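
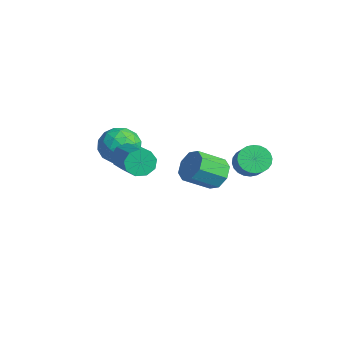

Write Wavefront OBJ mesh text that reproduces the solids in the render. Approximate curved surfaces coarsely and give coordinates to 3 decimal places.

v -2.617 4.088 -1.897
v -1.812 3.793 -2.282
v -1.898 2.396 -1.388
v -2.703 2.692 -1.003
v -1.706 4.171 -1.679
v -1.792 2.775 -0.786
v -2.134 4.502 -1.204
v -2.22 3.105 -0.311
v -2.845 4.59 -1.135
v -2.931 3.193 -0.241
v -3.422 4.384 -1.512
v -3.508 2.987 -0.618
v -3.528 4.005 -2.114
v -3.614 2.609 -1.221
v -3.1 3.675 -2.589
v -3.186 2.278 -1.696
v -2.389 3.587 -2.659
v -2.475 2.19 -1.765
v -3.156 -0.359 1.408
v -2.778 -0.877 0.483
v -4.762 -0.083 0.597
v -4.384 -0.601 -0.328
v -4.566 -1.191 0.612
v -3.573 -1.362 1.113
v -3.967 0.402 -0.033
v -2.974 0.231 0.468
v -3.279 -0.406 -0.408
v -3.65 -1.391 -0.009
v -3.89 0.431 1.089
v -4.261 -0.554 1.488
v -2.826 -0.642 1.017
v -4.714 -0.318 0.063
v -4.821 -0.665 0.616
v -4.599 -0.969 0.073
v -3.293 -0.927 1.387
v -3.071 -1.231 0.844
v -4.123 -1.416 0.92
v -4.469 0.271 0.236
v -4.247 -0.033 -0.307
v -2.941 0.009 1.007
v -2.719 -0.295 0.464
v -3.417 0.456 0.16
v -2.898 -0.67 -0.051
v -3.842 -0.508 -0.527
v -3.597 0.082 -0.354
v -3.013 -0.019 -0.06
v -3.116 -1.248 0.184
v -4.06 -1.086 -0.293
v -4.167 -1.433 0.26
v -3.584 -1.534 0.555
v -3.411 -0.972 -0.34
v -3.48 0.126 1.373
v -4.424 0.288 0.896
v -3.956 0.574 0.525
v -3.373 0.473 0.82
v -3.698 -0.452 1.607
v -4.642 -0.29 1.131
v -4.527 -0.941 1.14
v -3.943 -1.042 1.434
v -4.129 0.012 1.42
v -0.656 -1.285 1.725
v -0.438 -1.632 1.072
v 1.514 -1.781 1.803
v 1.296 -1.435 2.455
v -0.382 -1.11 1.027
v 1.571 -1.259 1.758
v -0.453 -0.67 1.308
v 1.499 -0.819 2.039
v -0.62 -0.519 1.784
v 1.332 -0.668 2.515
v -0.804 -0.726 2.232
v 1.149 -0.875 2.963
v -0.918 -1.195 2.443
v 1.034 -1.344 3.174
v -0.91 -1.706 2.317
v 1.042 -1.855 3.048
v -0.783 -2.021 1.914
v 1.169 -2.17 2.645
v -0.597 -1.991 1.423
v 1.355 -2.14 2.153
v 1.382 3.835 1.256
v 1.867 3.683 0.638
v 2.882 3.473 1.486
v 2.398 3.625 2.104
v 1.904 3.992 0.67
v 2.92 3.781 1.518
v 1.862 4.276 0.791
v 2.877 4.065 1.639
v 1.746 4.493 0.983
v 2.762 4.283 1.831
v 1.575 4.611 1.217
v 2.591 4.4 2.065
v 1.375 4.61 1.456
v 2.391 4.399 2.305
v 1.176 4.491 1.665
v 2.192 4.28 2.514
v 1.008 4.272 1.812
v 2.024 4.062 2.66
v 0.898 3.987 1.874
v 1.913 3.777 2.722
v 0.86 3.679 1.842
v 1.876 3.468 2.69
v 0.903 3.395 1.721
v 1.918 3.184 2.569
v 1.018 3.177 1.529
v 2.034 2.967 2.377
v 1.189 3.06 1.295
v 2.205 2.849 2.143
v 1.389 3.061 1.055
v 2.405 2.85 1.904
v 1.588 3.18 0.846
v 2.604 2.969 1.695
v 1.756 3.398 0.7
v 2.772 3.188 1.548
f 2 1 5
f 2 5 3
f 3 5 6
f 3 6 4
f 5 1 7
f 5 7 6
f 6 7 8
f 6 8 4
f 7 1 9
f 7 9 8
f 8 9 10
f 8 10 4
f 9 1 11
f 9 11 10
f 10 11 12
f 10 12 4
f 11 1 13
f 11 13 12
f 12 13 14
f 12 14 4
f 13 1 15
f 13 15 14
f 14 15 16
f 14 16 4
f 15 1 17
f 15 17 16
f 16 17 18
f 16 18 4
f 17 1 2
f 17 2 18
f 18 2 3
f 18 3 4
f 19 56 35
f 56 30 59
f 35 59 24
f 56 59 35
f 19 35 31
f 35 24 36
f 31 36 20
f 35 36 31
f 19 31 40
f 31 20 41
f 40 41 26
f 31 41 40
f 19 40 52
f 40 26 55
f 52 55 29
f 40 55 52
f 19 52 56
f 52 29 60
f 56 60 30
f 52 60 56
f 20 36 47
f 36 24 50
f 47 50 28
f 36 50 47
f 24 59 37
f 59 30 58
f 37 58 23
f 59 58 37
f 30 60 57
f 60 29 53
f 57 53 21
f 60 53 57
f 29 55 54
f 55 26 42
f 54 42 25
f 55 42 54
f 26 41 46
f 41 20 43
f 46 43 27
f 41 43 46
f 22 48 34
f 48 28 49
f 34 49 23
f 48 49 34
f 22 34 32
f 34 23 33
f 32 33 21
f 34 33 32
f 22 32 39
f 32 21 38
f 39 38 25
f 32 38 39
f 22 39 44
f 39 25 45
f 44 45 27
f 39 45 44
f 22 44 48
f 44 27 51
f 48 51 28
f 44 51 48
f 23 49 37
f 49 28 50
f 37 50 24
f 49 50 37
f 21 33 57
f 33 23 58
f 57 58 30
f 33 58 57
f 25 38 54
f 38 21 53
f 54 53 29
f 38 53 54
f 27 45 46
f 45 25 42
f 46 42 26
f 45 42 46
f 28 51 47
f 51 27 43
f 47 43 20
f 51 43 47
f 62 61 65
f 62 65 63
f 63 65 66
f 63 66 64
f 65 61 67
f 65 67 66
f 66 67 68
f 66 68 64
f 67 61 69
f 67 69 68
f 68 69 70
f 68 70 64
f 69 61 71
f 69 71 70
f 70 71 72
f 70 72 64
f 71 61 73
f 71 73 72
f 72 73 74
f 72 74 64
f 73 61 75
f 73 75 74
f 74 75 76
f 74 76 64
f 75 61 77
f 75 77 76
f 76 77 78
f 76 78 64
f 77 61 79
f 77 79 78
f 78 79 80
f 78 80 64
f 79 61 62
f 79 62 80
f 80 62 63
f 80 63 64
f 82 81 85
f 82 85 83
f 83 85 86
f 83 86 84
f 85 81 87
f 85 87 86
f 86 87 88
f 86 88 84
f 87 81 89
f 87 89 88
f 88 89 90
f 88 90 84
f 89 81 91
f 89 91 90
f 90 91 92
f 90 92 84
f 91 81 93
f 91 93 92
f 92 93 94
f 92 94 84
f 93 81 95
f 93 95 94
f 94 95 96
f 94 96 84
f 95 81 97
f 95 97 96
f 96 97 98
f 96 98 84
f 97 81 99
f 97 99 98
f 98 99 100
f 98 100 84
f 99 81 101
f 99 101 100
f 100 101 102
f 100 102 84
f 101 81 103
f 101 103 102
f 102 103 104
f 102 104 84
f 103 81 105
f 103 105 104
f 104 105 106
f 104 106 84
f 105 81 107
f 105 107 106
f 106 107 108
f 106 108 84
f 107 81 109
f 107 109 108
f 108 109 110
f 108 110 84
f 109 81 111
f 109 111 110
f 110 111 112
f 110 112 84
f 111 81 113
f 111 113 112
f 112 113 114
f 112 114 84
f 113 81 82
f 113 82 114
f 114 82 83
f 114 83 84



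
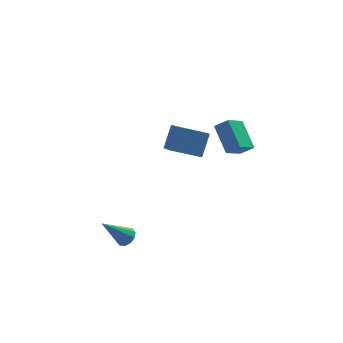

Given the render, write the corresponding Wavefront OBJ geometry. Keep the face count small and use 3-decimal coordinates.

v -0.563 0.447 1.383
v -0.052 1.096 2.374
v -0.564 1.534 0.67
v -0.052 2.183 1.661
v 0.832 0.117 0.879
v 1.344 0.766 1.87
v 0.832 1.204 0.166
v 1.343 1.853 1.157
v 2.523 2.188 -0.805
v 2.313 3.527 0.1
v 3.379 2.787 -1.492
v 3.168 4.126 -0.587
v 3.112 1.934 -0.293
v 2.901 3.273 0.612
v 3.967 2.533 -0.98
v 3.757 3.872 -0.075
v -2.521 0.74 -4.595
v -2.106 0.648 -4.262
v -3.659 0.56 -3.225
v -2.163 0.977 -4.267
v -2.358 1.215 -4.397
v -2.614 1.272 -4.602
v -2.835 1.126 -4.805
v -2.936 0.832 -4.928
v -2.879 0.503 -4.923
v -2.684 0.265 -4.793
v -2.428 0.208 -4.587
v -2.207 0.355 -4.385
f 2 4 1
f 5 2 1
f 1 4 3
f 3 5 1
f 2 8 4
f 6 2 5
f 6 8 2
f 4 8 3
f 7 5 3
f 3 8 7
f 7 6 5
f 8 6 7
f 10 12 9
f 13 10 9
f 9 12 11
f 11 13 9
f 10 16 12
f 14 10 13
f 14 16 10
f 12 16 11
f 15 13 11
f 11 16 15
f 15 14 13
f 16 14 15
f 18 17 20
f 18 20 19
f 20 17 21
f 20 21 19
f 21 17 22
f 21 22 19
f 22 17 23
f 22 23 19
f 23 17 24
f 23 24 19
f 24 17 25
f 24 25 19
f 25 17 26
f 25 26 19
f 26 17 27
f 26 27 19
f 27 17 28
f 27 28 19
f 28 17 18
f 28 18 19



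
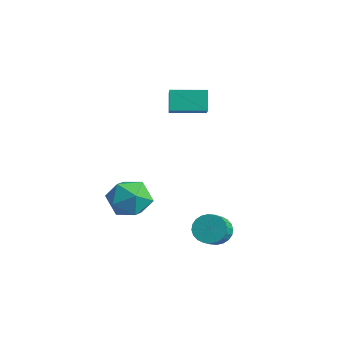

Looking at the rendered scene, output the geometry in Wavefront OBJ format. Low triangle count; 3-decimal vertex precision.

v 0.943 1.345 -3.21
v 1.614 1.593 -3.545
v 2.168 0.903 -2.945
v 1.497 0.655 -2.61
v 1.592 1.785 -3.305
v 2.147 1.094 -2.705
v 1.472 1.91 -3.05
v 2.027 1.219 -2.45
v 1.271 1.948 -2.819
v 1.826 1.258 -2.219
v 1.02 1.895 -2.648
v 1.575 1.205 -2.048
v 0.757 1.759 -2.563
v 1.312 1.068 -1.963
v 0.523 1.559 -2.576
v 1.077 0.868 -1.976
v 0.352 1.327 -2.686
v 0.907 0.636 -2.085
v 0.272 1.097 -2.875
v 0.826 0.407 -2.275
v 0.293 0.906 -3.115
v 0.848 0.215 -2.515
v 0.413 0.781 -3.37
v 0.968 0.09 -2.77
v 0.614 0.742 -3.601
v 1.169 0.052 -3.001
v 0.865 0.795 -3.772
v 1.42 0.105 -3.172
v 1.128 0.932 -3.857
v 1.683 0.241 -3.257
v 1.363 1.132 -3.844
v 1.917 0.441 -3.244
v 1.533 1.364 -3.735
v 2.088 0.673 -3.134
v -3.25 1.594 2.368
v -3.752 1.91 3.388
v -4.698 2.459 1.389
v -5.2 2.774 2.409
v -2.36 3.066 2.351
v -2.862 3.381 3.371
v -3.808 3.93 1.372
v -4.31 4.246 2.392
v -2.467 -1.31 -2.182
v -1.926 -0.456 -1.64
v -1.254 -2.524 -1.48
v -0.713 -1.67 -0.938
v -1.763 -1.986 -0.605
v -2.513 -1.236 -1.039
v -0.667 -1.744 -2.081
v -1.417 -0.994 -2.515
v -0.814 -0.725 -1.578
v -1.491 -0.874 -0.666
v -1.689 -2.106 -2.454
v -2.366 -2.255 -1.542
f 2 1 5
f 2 5 3
f 3 5 6
f 3 6 4
f 5 1 7
f 5 7 6
f 6 7 8
f 6 8 4
f 7 1 9
f 7 9 8
f 8 9 10
f 8 10 4
f 9 1 11
f 9 11 10
f 10 11 12
f 10 12 4
f 11 1 13
f 11 13 12
f 12 13 14
f 12 14 4
f 13 1 15
f 13 15 14
f 14 15 16
f 14 16 4
f 15 1 17
f 15 17 16
f 16 17 18
f 16 18 4
f 17 1 19
f 17 19 18
f 18 19 20
f 18 20 4
f 19 1 21
f 19 21 20
f 20 21 22
f 20 22 4
f 21 1 23
f 21 23 22
f 22 23 24
f 22 24 4
f 23 1 25
f 23 25 24
f 24 25 26
f 24 26 4
f 25 1 27
f 25 27 26
f 26 27 28
f 26 28 4
f 27 1 29
f 27 29 28
f 28 29 30
f 28 30 4
f 29 1 31
f 29 31 30
f 30 31 32
f 30 32 4
f 31 1 33
f 31 33 32
f 32 33 34
f 32 34 4
f 33 1 2
f 33 2 34
f 34 2 3
f 34 3 4
f 36 38 35
f 39 36 35
f 35 38 37
f 37 39 35
f 36 42 38
f 40 36 39
f 40 42 36
f 38 42 37
f 41 39 37
f 37 42 41
f 41 40 39
f 42 40 41
f 43 54 48
f 43 48 44
f 43 44 50
f 43 50 53
f 43 53 54
f 44 48 52
f 48 54 47
f 54 53 45
f 53 50 49
f 50 44 51
f 46 52 47
f 46 47 45
f 46 45 49
f 46 49 51
f 46 51 52
f 47 52 48
f 45 47 54
f 49 45 53
f 51 49 50
f 52 51 44



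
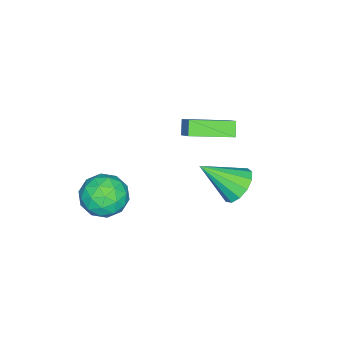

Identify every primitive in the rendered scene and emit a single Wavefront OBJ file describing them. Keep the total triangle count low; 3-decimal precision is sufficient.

v -1.812 2.801 -0.19
v -1.292 3.473 0.338
v -1.148 1.219 1.17
v -1.806 3.454 0.567
v -2.323 3.228 0.557
v -2.677 2.867 0.309
v -2.756 2.485 -0.097
v -2.536 2.203 -0.533
v -2.086 2.111 -0.86
v -1.549 2.239 -0.974
v -1.096 2.545 -0.839
v -0.87 2.932 -0.498
v -0.943 3.279 -0.059
v -3.572 -0.814 1.545
v -2.812 -0.095 2.475
v -4.766 0.945 1.161
v -4.006 1.663 2.092
v -3.034 -0.583 0.928
v -2.274 0.135 1.859
v -4.228 1.175 0.545
v -3.468 1.894 1.475
v 1.043 -1.502 0.776
v 1.705 -1.006 -0.076
v 1.335 -3.234 -0.004
v 1.997 -2.738 -0.856
v 2.394 -2.768 0.263
v 2.214 -1.698 0.745
v 0.826 -2.542 -0.825
v 0.646 -1.472 -0.343
v 1.572 -1.649 -1.066
v 2.541 -1.789 -0.393
v 0.499 -2.451 0.313
v 1.468 -2.591 0.986
v 1.348 -1.102 0.419
v 1.692 -3.138 -0.499
v 1.925 -3.156 0.159
v 2.315 -2.865 -0.342
v 1.647 -1.508 0.902
v 2.037 -1.217 0.401
v 2.442 -2.253 0.6
v 1.003 -3.023 -0.481
v 1.393 -2.732 -0.982
v 0.725 -1.375 0.262
v 1.115 -1.084 -0.239
v 0.598 -1.987 -0.68
v 1.659 -1.188 -0.664
v 1.831 -2.207 -1.123
v 1.142 -2.092 -1.105
v 1.036 -1.462 -0.821
v 2.229 -1.27 -0.269
v 2.401 -2.289 -0.727
v 2.634 -2.306 -0.069
v 2.528 -1.677 0.214
v 2.151 -1.649 -0.851
v 0.639 -1.951 0.647
v 0.811 -2.97 0.189
v 0.512 -2.563 -0.294
v 0.406 -1.934 -0.011
v 1.209 -2.033 1.043
v 1.381 -3.052 0.584
v 2.004 -2.778 0.741
v 1.898 -2.148 1.025
v 0.889 -2.591 0.771
f 2 1 4
f 2 4 3
f 4 1 5
f 4 5 3
f 5 1 6
f 5 6 3
f 6 1 7
f 6 7 3
f 7 1 8
f 7 8 3
f 8 1 9
f 8 9 3
f 9 1 10
f 9 10 3
f 10 1 11
f 10 11 3
f 11 1 12
f 11 12 3
f 12 1 13
f 12 13 3
f 13 1 2
f 13 2 3
f 15 17 14
f 18 15 14
f 14 17 16
f 16 18 14
f 15 21 17
f 19 15 18
f 19 21 15
f 17 21 16
f 20 18 16
f 16 21 20
f 20 19 18
f 21 19 20
f 22 59 38
f 59 33 62
f 38 62 27
f 59 62 38
f 22 38 34
f 38 27 39
f 34 39 23
f 38 39 34
f 22 34 43
f 34 23 44
f 43 44 29
f 34 44 43
f 22 43 55
f 43 29 58
f 55 58 32
f 43 58 55
f 22 55 59
f 55 32 63
f 59 63 33
f 55 63 59
f 23 39 50
f 39 27 53
f 50 53 31
f 39 53 50
f 27 62 40
f 62 33 61
f 40 61 26
f 62 61 40
f 33 63 60
f 63 32 56
f 60 56 24
f 63 56 60
f 32 58 57
f 58 29 45
f 57 45 28
f 58 45 57
f 29 44 49
f 44 23 46
f 49 46 30
f 44 46 49
f 25 51 37
f 51 31 52
f 37 52 26
f 51 52 37
f 25 37 35
f 37 26 36
f 35 36 24
f 37 36 35
f 25 35 42
f 35 24 41
f 42 41 28
f 35 41 42
f 25 42 47
f 42 28 48
f 47 48 30
f 42 48 47
f 25 47 51
f 47 30 54
f 51 54 31
f 47 54 51
f 26 52 40
f 52 31 53
f 40 53 27
f 52 53 40
f 24 36 60
f 36 26 61
f 60 61 33
f 36 61 60
f 28 41 57
f 41 24 56
f 57 56 32
f 41 56 57
f 30 48 49
f 48 28 45
f 49 45 29
f 48 45 49
f 31 54 50
f 54 30 46
f 50 46 23
f 54 46 50



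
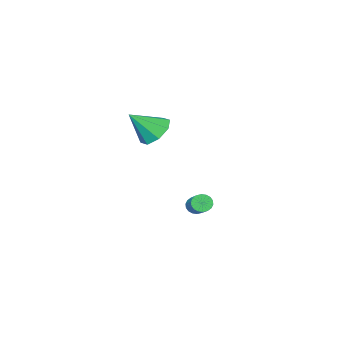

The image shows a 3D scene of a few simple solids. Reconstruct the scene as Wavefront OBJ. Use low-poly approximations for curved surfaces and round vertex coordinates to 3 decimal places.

v -1.549 1.312 -4.029
v -1.068 1.07 -4.137
v -0.049 2.626 -3.078
v -0.531 2.868 -2.971
v -1.097 1.219 -4.328
v -0.078 2.775 -3.27
v -1.217 1.387 -4.461
v -0.198 2.943 -3.402
v -1.402 1.541 -4.507
v -0.383 3.096 -3.449
v -1.616 1.648 -4.459
v -0.597 3.204 -3.401
v -1.817 1.69 -4.326
v -0.798 3.245 -3.268
v -1.966 1.656 -4.134
v -0.947 3.212 -3.076
v -2.031 1.554 -3.922
v -1.012 3.11 -2.863
v -2.002 1.405 -3.73
v -0.983 2.961 -2.672
v -1.882 1.237 -3.598
v -0.863 2.793 -2.539
v -1.697 1.084 -3.551
v -0.678 2.639 -2.493
v -1.483 0.976 -3.599
v -0.464 2.532 -2.541
v -1.282 0.935 -3.732
v -0.263 2.49 -2.674
v -1.133 0.968 -3.924
v -0.114 2.524 -2.866
v 1.814 2.138 2.331
v 2.389 1.74 1.617
v 2.966 1.582 3.569
v 2.574 2.466 1.771
v 2.313 3 2.253
v 1.76 3.029 2.781
v 1.238 2.536 3.046
v 1.054 1.809 2.892
v 1.314 1.275 2.409
v 1.867 1.246 1.881
f 2 1 5
f 2 5 3
f 3 5 6
f 3 6 4
f 5 1 7
f 5 7 6
f 6 7 8
f 6 8 4
f 7 1 9
f 7 9 8
f 8 9 10
f 8 10 4
f 9 1 11
f 9 11 10
f 10 11 12
f 10 12 4
f 11 1 13
f 11 13 12
f 12 13 14
f 12 14 4
f 13 1 15
f 13 15 14
f 14 15 16
f 14 16 4
f 15 1 17
f 15 17 16
f 16 17 18
f 16 18 4
f 17 1 19
f 17 19 18
f 18 19 20
f 18 20 4
f 19 1 21
f 19 21 20
f 20 21 22
f 20 22 4
f 21 1 23
f 21 23 22
f 22 23 24
f 22 24 4
f 23 1 25
f 23 25 24
f 24 25 26
f 24 26 4
f 25 1 27
f 25 27 26
f 26 27 28
f 26 28 4
f 27 1 29
f 27 29 28
f 28 29 30
f 28 30 4
f 29 1 2
f 29 2 30
f 30 2 3
f 30 3 4
f 32 31 34
f 32 34 33
f 34 31 35
f 34 35 33
f 35 31 36
f 35 36 33
f 36 31 37
f 36 37 33
f 37 31 38
f 37 38 33
f 38 31 39
f 38 39 33
f 39 31 40
f 39 40 33
f 40 31 32
f 40 32 33



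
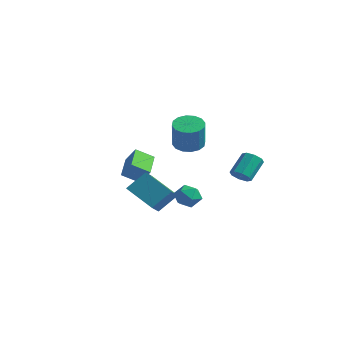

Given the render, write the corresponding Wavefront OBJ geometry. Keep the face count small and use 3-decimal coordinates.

v -1.634 -1.994 -1.282
v -1.125 -0.985 -0.191
v -2.114 -1.028 -1.952
v -1.605 -0.019 -0.862
v 0.205 -1.801 -2.318
v 0.714 -0.792 -1.228
v -0.275 -0.835 -2.989
v 0.234 0.174 -1.898
v 3.89 1.302 0.203
v 4.394 1.625 -0.074
v 4.255 2.761 1.001
v 3.75 2.438 1.277
v 3.949 1.758 -0.271
v 3.809 2.894 0.803
v 3.468 1.623 -0.191
v 3.329 2.759 0.883
v 3.235 1.3 0.12
v 3.095 2.436 1.194
v 3.385 0.979 0.479
v 3.246 2.115 1.554
v 3.831 0.846 0.677
v 3.691 1.982 1.751
v 4.311 0.981 0.597
v 4.172 2.117 1.671
v 4.545 1.304 0.286
v 4.405 2.44 1.36
v -2.988 0.378 -1.82
v -3.689 -0.447 -1.195
v -4.035 1.725 -1.216
v -4.736 0.901 -0.591
v -2.284 0.499 -0.869
v -2.985 -0.325 -0.244
v -3.331 1.847 -0.265
v -4.032 1.022 0.36
v -1.269 2.54 1.154
v -0.383 2.476 0.847
v 0.175 1.896 2.579
v -0.711 1.96 2.886
v -0.426 2.932 1.013
v 0.132 2.351 2.745
v -0.695 3.282 1.218
v -0.137 2.701 2.949
v -1.118 3.434 1.405
v -0.559 2.853 3.136
v -1.581 3.346 1.525
v -1.023 2.765 3.257
v -1.961 3.042 1.546
v -1.402 2.462 3.277
v -2.155 2.604 1.461
v -1.597 2.024 3.193
v -2.112 2.149 1.295
v -1.554 1.568 3.027
v -1.843 1.799 1.091
v -1.285 1.218 2.822
v -1.421 1.647 0.904
v -0.862 1.066 2.635
v -0.957 1.735 0.783
v -0.399 1.154 2.515
v -0.578 2.038 0.763
v -0.019 1.458 2.494
v 3.128 -1.217 -0.329
v 3.571 -1.827 0.045
v 2.669 -2.113 -1.245
v 3.112 -2.723 -0.871
v 2.447 -2.386 -0.481
v 2.731 -1.833 0.086
v 3.509 -2.107 -1.286
v 3.793 -1.554 -0.719
v 3.807 -2.377 -0.547
v 3.151 -2.549 -0.049
v 3.089 -1.391 -1.151
v 2.433 -1.563 -0.653
f 2 4 1
f 5 2 1
f 1 4 3
f 3 5 1
f 2 8 4
f 6 2 5
f 6 8 2
f 4 8 3
f 7 5 3
f 3 8 7
f 7 6 5
f 8 6 7
f 10 9 13
f 10 13 11
f 11 13 14
f 11 14 12
f 13 9 15
f 13 15 14
f 14 15 16
f 14 16 12
f 15 9 17
f 15 17 16
f 16 17 18
f 16 18 12
f 17 9 19
f 17 19 18
f 18 19 20
f 18 20 12
f 19 9 21
f 19 21 20
f 20 21 22
f 20 22 12
f 21 9 23
f 21 23 22
f 22 23 24
f 22 24 12
f 23 9 25
f 23 25 24
f 24 25 26
f 24 26 12
f 25 9 10
f 25 10 26
f 26 10 11
f 26 11 12
f 28 30 27
f 31 28 27
f 27 30 29
f 29 31 27
f 28 34 30
f 32 28 31
f 32 34 28
f 30 34 29
f 33 31 29
f 29 34 33
f 33 32 31
f 34 32 33
f 36 35 39
f 36 39 37
f 37 39 40
f 37 40 38
f 39 35 41
f 39 41 40
f 40 41 42
f 40 42 38
f 41 35 43
f 41 43 42
f 42 43 44
f 42 44 38
f 43 35 45
f 43 45 44
f 44 45 46
f 44 46 38
f 45 35 47
f 45 47 46
f 46 47 48
f 46 48 38
f 47 35 49
f 47 49 48
f 48 49 50
f 48 50 38
f 49 35 51
f 49 51 50
f 50 51 52
f 50 52 38
f 51 35 53
f 51 53 52
f 52 53 54
f 52 54 38
f 53 35 55
f 53 55 54
f 54 55 56
f 54 56 38
f 55 35 57
f 55 57 56
f 56 57 58
f 56 58 38
f 57 35 59
f 57 59 58
f 58 59 60
f 58 60 38
f 59 35 36
f 59 36 60
f 60 36 37
f 60 37 38
f 61 72 66
f 61 66 62
f 61 62 68
f 61 68 71
f 61 71 72
f 62 66 70
f 66 72 65
f 72 71 63
f 71 68 67
f 68 62 69
f 64 70 65
f 64 65 63
f 64 63 67
f 64 67 69
f 64 69 70
f 65 70 66
f 63 65 72
f 67 63 71
f 69 67 68
f 70 69 62



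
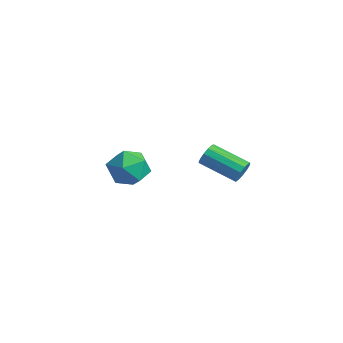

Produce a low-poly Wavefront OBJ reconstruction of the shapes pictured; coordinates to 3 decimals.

v 3.035 1.328 -0.917
v 3.354 1.191 -0.344
v 1.624 0.315 0.41
v 1.305 0.452 -0.163
v 3.2 1.533 -0.3
v 1.47 0.657 0.453
v 2.993 1.809 -0.453
v 1.263 0.934 0.301
v 2.8 1.933 -0.752
v 1.07 1.058 0.001
v 2.681 1.865 -1.104
v 0.951 0.989 -0.351
v 2.675 1.626 -1.396
v 0.945 0.75 -0.643
v 2.783 1.293 -1.536
v 1.053 0.417 -0.783
v 2.971 0.97 -1.48
v 1.241 0.094 -0.726
v 3.179 0.761 -1.244
v 1.449 -0.114 -0.491
v 3.342 0.732 -0.905
v 1.612 -0.143 -0.151
v 3.407 0.892 -0.569
v 1.677 0.017 0.184
v -2.852 -0.235 -2.484
v -2.521 -0.782 -3.571
v -4.819 -0.578 -2.909
v -4.488 -1.125 -3.996
v -4.222 -1.689 -2.899
v -3.007 -1.477 -2.637
v -4.333 0.117 -3.843
v -3.118 0.329 -3.581
v -3.437 -0.565 -4.412
v -3.368 -1.682 -3.828
v -3.972 0.322 -2.652
v -3.903 -0.795 -2.068
f 2 1 5
f 2 5 3
f 3 5 6
f 3 6 4
f 5 1 7
f 5 7 6
f 6 7 8
f 6 8 4
f 7 1 9
f 7 9 8
f 8 9 10
f 8 10 4
f 9 1 11
f 9 11 10
f 10 11 12
f 10 12 4
f 11 1 13
f 11 13 12
f 12 13 14
f 12 14 4
f 13 1 15
f 13 15 14
f 14 15 16
f 14 16 4
f 15 1 17
f 15 17 16
f 16 17 18
f 16 18 4
f 17 1 19
f 17 19 18
f 18 19 20
f 18 20 4
f 19 1 21
f 19 21 20
f 20 21 22
f 20 22 4
f 21 1 23
f 21 23 22
f 22 23 24
f 22 24 4
f 23 1 2
f 23 2 24
f 24 2 3
f 24 3 4
f 25 36 30
f 25 30 26
f 25 26 32
f 25 32 35
f 25 35 36
f 26 30 34
f 30 36 29
f 36 35 27
f 35 32 31
f 32 26 33
f 28 34 29
f 28 29 27
f 28 27 31
f 28 31 33
f 28 33 34
f 29 34 30
f 27 29 36
f 31 27 35
f 33 31 32
f 34 33 26



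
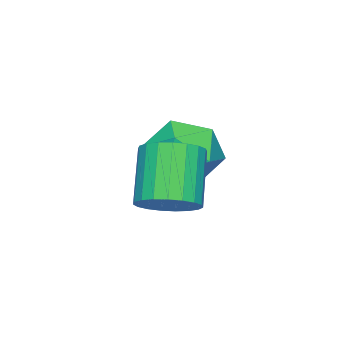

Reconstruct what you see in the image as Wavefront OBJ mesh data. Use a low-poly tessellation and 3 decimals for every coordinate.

v 3.192 -2.445 -4.357
v 3.915 -2.423 -3.91
v 2.991 -2.833 -2.396
v 2.268 -2.855 -2.843
v 3.803 -2.088 -3.887
v 2.88 -2.498 -2.373
v 3.587 -1.815 -3.945
v 2.663 -2.225 -2.432
v 3.302 -1.651 -4.075
v 2.378 -2.061 -2.561
v 2.998 -1.624 -4.253
v 2.074 -2.034 -2.739
v 2.727 -1.739 -4.449
v 1.803 -2.149 -2.936
v 2.537 -1.977 -4.63
v 1.613 -2.387 -3.116
v 2.46 -2.295 -4.763
v 1.536 -2.705 -3.249
v 2.51 -2.639 -4.826
v 1.586 -3.049 -3.312
v 2.678 -2.95 -4.807
v 1.754 -3.36 -3.294
v 2.934 -3.173 -4.711
v 2.01 -3.583 -3.198
v 3.235 -3.271 -4.554
v 2.311 -3.681 -3.041
v 3.529 -3.225 -4.363
v 2.605 -3.635 -2.849
v 3.764 -3.045 -4.17
v 2.84 -3.455 -2.657
v 3.901 -2.761 -4.01
v 2.977 -3.171 -2.496
v 0.135 -2.528 -3.733
v 0.956 -2.906 -4.472
v 0.644 -3.854 -2.488
v 1.465 -4.232 -3.227
v 1.578 -3.191 -2.711
v 1.263 -2.371 -3.481
v 0.337 -4.389 -3.479
v 0.022 -3.569 -4.249
v 1.081 -4.056 -4.315
v 1.848 -3.315 -3.84
v -0.248 -3.445 -3.12
v 0.519 -2.704 -2.645
f 2 1 5
f 2 5 3
f 3 5 6
f 3 6 4
f 5 1 7
f 5 7 6
f 6 7 8
f 6 8 4
f 7 1 9
f 7 9 8
f 8 9 10
f 8 10 4
f 9 1 11
f 9 11 10
f 10 11 12
f 10 12 4
f 11 1 13
f 11 13 12
f 12 13 14
f 12 14 4
f 13 1 15
f 13 15 14
f 14 15 16
f 14 16 4
f 15 1 17
f 15 17 16
f 16 17 18
f 16 18 4
f 17 1 19
f 17 19 18
f 18 19 20
f 18 20 4
f 19 1 21
f 19 21 20
f 20 21 22
f 20 22 4
f 21 1 23
f 21 23 22
f 22 23 24
f 22 24 4
f 23 1 25
f 23 25 24
f 24 25 26
f 24 26 4
f 25 1 27
f 25 27 26
f 26 27 28
f 26 28 4
f 27 1 29
f 27 29 28
f 28 29 30
f 28 30 4
f 29 1 31
f 29 31 30
f 30 31 32
f 30 32 4
f 31 1 2
f 31 2 32
f 32 2 3
f 32 3 4
f 33 44 38
f 33 38 34
f 33 34 40
f 33 40 43
f 33 43 44
f 34 38 42
f 38 44 37
f 44 43 35
f 43 40 39
f 40 34 41
f 36 42 37
f 36 37 35
f 36 35 39
f 36 39 41
f 36 41 42
f 37 42 38
f 35 37 44
f 39 35 43
f 41 39 40
f 42 41 34



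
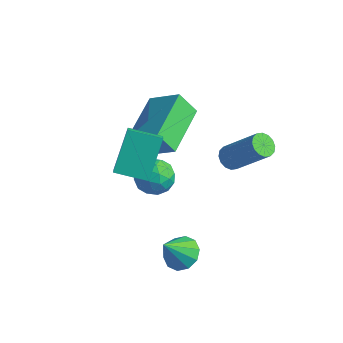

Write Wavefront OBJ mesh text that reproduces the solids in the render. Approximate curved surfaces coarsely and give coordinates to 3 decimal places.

v -1.35 1.326 -2.004
v -1.908 1.015 -1.109
v -1.964 3.361 -1.678
v -2.521 3.05 -0.783
v -0.179 1.55 -1.197
v -0.736 1.239 -0.302
v -0.792 3.585 -0.871
v -1.35 3.274 0.024
v 1.649 2.282 -0.968
v 1.953 1.945 -1.177
v 3.176 2.182 0.218
v 2.871 2.518 0.428
v 2.025 2.172 -1.279
v 3.247 2.409 0.117
v 1.995 2.429 -1.296
v 3.218 2.666 0.099
v 1.873 2.646 -1.226
v 3.096 2.883 0.169
v 1.691 2.765 -1.087
v 2.913 3.002 0.309
v 1.497 2.755 -0.915
v 2.72 2.992 0.48
v 1.344 2.618 -0.758
v 2.567 2.855 0.637
v 1.273 2.391 -0.657
v 2.495 2.628 0.739
v 1.302 2.134 -0.639
v 2.525 2.371 0.756
v 1.424 1.917 -0.709
v 2.647 2.154 0.686
v 1.607 1.798 -0.849
v 2.829 2.035 0.547
v 1.8 1.808 -1.02
v 3.023 2.045 0.375
v 2.11 -1.041 -3.381
v 2.637 -0.718 -3.053
v 1.89 -1.759 -2.319
v 2.275 -0.494 -2.977
v 1.85 -0.479 -3.055
v 1.524 -0.679 -3.257
v 1.422 -1.017 -3.507
v 1.582 -1.365 -3.708
v 1.945 -1.589 -3.785
v 2.37 -1.604 -3.707
v 2.696 -1.404 -3.504
v 2.798 -1.065 -3.255
v -1.732 1.524 -2.914
v -1.26 2.164 -2.992
v -0.92 0.836 -3.648
v -0.448 1.476 -3.726
v -0.511 1.111 -3.018
v -1.013 1.536 -2.565
v -1.167 1.464 -4.075
v -1.669 1.889 -3.622
v -0.911 2.127 -3.71
v -0.506 1.909 -3.057
v -1.674 1.091 -3.583
v -1.269 0.873 -2.93
v -1.567 1.904 -2.889
v -0.613 1.096 -3.751
v -0.65 0.881 -3.335
v -0.372 1.257 -3.381
v -1.422 1.535 -2.637
v -1.145 1.911 -2.683
v -0.705 1.292 -2.699
v -1.035 1.089 -3.957
v -0.758 1.465 -4.003
v -1.808 1.743 -3.259
v -1.53 2.119 -3.305
v -1.475 1.708 -3.941
v -1.085 2.259 -3.356
v -0.607 1.855 -3.788
v -1.03 1.848 -3.993
v -1.325 2.098 -3.726
v -0.847 2.131 -2.972
v -0.369 1.726 -3.404
v -0.406 1.511 -2.988
v -0.702 1.761 -2.721
v -0.641 2.109 -3.394
v -1.811 1.274 -3.236
v -1.333 0.869 -3.668
v -1.478 1.239 -3.919
v -1.774 1.489 -3.652
v -1.573 1.145 -2.852
v -1.095 0.741 -3.284
v -0.855 0.902 -2.914
v -1.15 1.152 -2.647
v -1.539 0.891 -3.246
v -0.647 -1.236 -0.151
v -0.955 -0.071 1.076
v 0.425 -0.673 -0.417
v 0.117 0.492 0.811
v -0.197 -1.792 0.489
v -0.505 -0.627 1.717
v 0.875 -1.229 0.224
v 0.567 -0.064 1.451
f 2 4 1
f 5 2 1
f 1 4 3
f 3 5 1
f 2 8 4
f 6 2 5
f 6 8 2
f 4 8 3
f 7 5 3
f 3 8 7
f 7 6 5
f 8 6 7
f 10 9 13
f 10 13 11
f 11 13 14
f 11 14 12
f 13 9 15
f 13 15 14
f 14 15 16
f 14 16 12
f 15 9 17
f 15 17 16
f 16 17 18
f 16 18 12
f 17 9 19
f 17 19 18
f 18 19 20
f 18 20 12
f 19 9 21
f 19 21 20
f 20 21 22
f 20 22 12
f 21 9 23
f 21 23 22
f 22 23 24
f 22 24 12
f 23 9 25
f 23 25 24
f 24 25 26
f 24 26 12
f 25 9 27
f 25 27 26
f 26 27 28
f 26 28 12
f 27 9 29
f 27 29 28
f 28 29 30
f 28 30 12
f 29 9 31
f 29 31 30
f 30 31 32
f 30 32 12
f 31 9 33
f 31 33 32
f 32 33 34
f 32 34 12
f 33 9 10
f 33 10 34
f 34 10 11
f 34 11 12
f 36 35 38
f 36 38 37
f 38 35 39
f 38 39 37
f 39 35 40
f 39 40 37
f 40 35 41
f 40 41 37
f 41 35 42
f 41 42 37
f 42 35 43
f 42 43 37
f 43 35 44
f 43 44 37
f 44 35 45
f 44 45 37
f 45 35 46
f 45 46 37
f 46 35 36
f 46 36 37
f 47 84 63
f 84 58 87
f 63 87 52
f 84 87 63
f 47 63 59
f 63 52 64
f 59 64 48
f 63 64 59
f 47 59 68
f 59 48 69
f 68 69 54
f 59 69 68
f 47 68 80
f 68 54 83
f 80 83 57
f 68 83 80
f 47 80 84
f 80 57 88
f 84 88 58
f 80 88 84
f 48 64 75
f 64 52 78
f 75 78 56
f 64 78 75
f 52 87 65
f 87 58 86
f 65 86 51
f 87 86 65
f 58 88 85
f 88 57 81
f 85 81 49
f 88 81 85
f 57 83 82
f 83 54 70
f 82 70 53
f 83 70 82
f 54 69 74
f 69 48 71
f 74 71 55
f 69 71 74
f 50 76 62
f 76 56 77
f 62 77 51
f 76 77 62
f 50 62 60
f 62 51 61
f 60 61 49
f 62 61 60
f 50 60 67
f 60 49 66
f 67 66 53
f 60 66 67
f 50 67 72
f 67 53 73
f 72 73 55
f 67 73 72
f 50 72 76
f 72 55 79
f 76 79 56
f 72 79 76
f 51 77 65
f 77 56 78
f 65 78 52
f 77 78 65
f 49 61 85
f 61 51 86
f 85 86 58
f 61 86 85
f 53 66 82
f 66 49 81
f 82 81 57
f 66 81 82
f 55 73 74
f 73 53 70
f 74 70 54
f 73 70 74
f 56 79 75
f 79 55 71
f 75 71 48
f 79 71 75
f 90 92 89
f 93 90 89
f 89 92 91
f 91 93 89
f 90 96 92
f 94 90 93
f 94 96 90
f 92 96 91
f 95 93 91
f 91 96 95
f 95 94 93
f 96 94 95



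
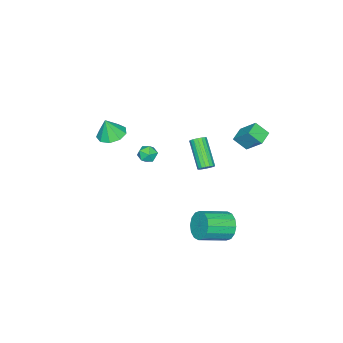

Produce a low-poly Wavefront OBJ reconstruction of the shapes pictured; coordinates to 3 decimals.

v 0.528 -1.133 -0.494
v 0.911 -1.668 -0.352
v -0.331 -1.632 -0.048
v 0.052 -2.167 0.094
v 0.149 -1.587 0.421
v 0.68 -1.278 0.146
v -0.1 -2.022 -0.546
v 0.431 -1.713 -0.821
v 0.524 -2.217 -0.384
v 0.677 -1.948 0.213
v -0.097 -1.352 -0.613
v 0.056 -1.083 -0.016
v 0.845 -3.757 1.071
v 1.718 -3.937 0.841
v 1.135 -3.983 2.349
v 1.65 -3.323 0.965
v 1.205 -2.913 1.139
v 0.592 -2.898 1.28
v 0.098 -3.284 1.324
v -0.047 -3.892 1.249
v 0.226 -4.437 1.091
v 0.788 -4.663 0.923
v 1.378 -4.466 0.825
v 0.47 3.87 -4.016
v 1.017 4.18 -4.768
v 2.457 3.22 -4.115
v 1.91 2.91 -3.364
v 1.084 4.528 -4.404
v 2.524 3.568 -3.752
v 0.986 4.699 -3.937
v 2.427 3.739 -3.285
v 0.75 4.648 -3.491
v 2.191 3.688 -2.838
v 0.439 4.389 -3.185
v 1.88 3.429 -2.533
v 0.136 3.99 -3.103
v 1.577 3.031 -2.45
v -0.077 3.56 -3.265
v 1.363 2.6 -2.612
v -0.144 3.212 -3.628
v 1.296 2.252 -2.976
v -0.047 3.041 -4.095
v 1.394 2.081 -3.443
v 0.189 3.092 -4.542
v 1.63 2.132 -3.889
v 0.5 3.351 -4.847
v 1.941 2.391 -4.195
v 0.803 3.749 -4.93
v 2.244 2.79 -4.277
v 0.13 2.242 0.212
v 0.451 2.404 0.573
v -0.489 1.239 1.93
v -0.81 1.078 1.568
v 0.267 2.564 0.583
v -0.673 1.399 1.939
v 0.052 2.65 0.508
v -0.888 1.485 1.864
v -0.146 2.643 0.365
v -1.086 1.478 1.721
v -0.28 2.544 0.187
v -1.22 1.379 1.543
v -0.321 2.376 0.014
v -1.261 1.211 1.371
v -0.258 2.177 -0.113
v -1.198 1.013 1.243
v -0.106 1.994 -0.166
v -1.046 0.829 1.191
v 0.1 1.867 -0.132
v -0.84 0.702 1.225
v 0.313 1.826 -0.019
v -0.628 0.661 1.337
v 0.484 1.881 0.146
v -0.457 0.716 1.502
v 0.574 2.018 0.327
v -0.367 0.853 1.683
v 0.562 2.207 0.481
v -0.378 1.042 1.837
v -2.462 3.769 1.653
v -2.215 3.018 2.374
v -2.345 4.832 2.72
v -2.099 4.081 3.441
v -1.501 3.879 1.439
v -1.255 3.128 2.16
v -1.385 4.942 2.506
v -1.138 4.191 3.227
f 1 12 6
f 1 6 2
f 1 2 8
f 1 8 11
f 1 11 12
f 2 6 10
f 6 12 5
f 12 11 3
f 11 8 7
f 8 2 9
f 4 10 5
f 4 5 3
f 4 3 7
f 4 7 9
f 4 9 10
f 5 10 6
f 3 5 12
f 7 3 11
f 9 7 8
f 10 9 2
f 14 13 16
f 14 16 15
f 16 13 17
f 16 17 15
f 17 13 18
f 17 18 15
f 18 13 19
f 18 19 15
f 19 13 20
f 19 20 15
f 20 13 21
f 20 21 15
f 21 13 22
f 21 22 15
f 22 13 23
f 22 23 15
f 23 13 14
f 23 14 15
f 25 24 28
f 25 28 26
f 26 28 29
f 26 29 27
f 28 24 30
f 28 30 29
f 29 30 31
f 29 31 27
f 30 24 32
f 30 32 31
f 31 32 33
f 31 33 27
f 32 24 34
f 32 34 33
f 33 34 35
f 33 35 27
f 34 24 36
f 34 36 35
f 35 36 37
f 35 37 27
f 36 24 38
f 36 38 37
f 37 38 39
f 37 39 27
f 38 24 40
f 38 40 39
f 39 40 41
f 39 41 27
f 40 24 42
f 40 42 41
f 41 42 43
f 41 43 27
f 42 24 44
f 42 44 43
f 43 44 45
f 43 45 27
f 44 24 46
f 44 46 45
f 45 46 47
f 45 47 27
f 46 24 48
f 46 48 47
f 47 48 49
f 47 49 27
f 48 24 25
f 48 25 49
f 49 25 26
f 49 26 27
f 51 50 54
f 51 54 52
f 52 54 55
f 52 55 53
f 54 50 56
f 54 56 55
f 55 56 57
f 55 57 53
f 56 50 58
f 56 58 57
f 57 58 59
f 57 59 53
f 58 50 60
f 58 60 59
f 59 60 61
f 59 61 53
f 60 50 62
f 60 62 61
f 61 62 63
f 61 63 53
f 62 50 64
f 62 64 63
f 63 64 65
f 63 65 53
f 64 50 66
f 64 66 65
f 65 66 67
f 65 67 53
f 66 50 68
f 66 68 67
f 67 68 69
f 67 69 53
f 68 50 70
f 68 70 69
f 69 70 71
f 69 71 53
f 70 50 72
f 70 72 71
f 71 72 73
f 71 73 53
f 72 50 74
f 72 74 73
f 73 74 75
f 73 75 53
f 74 50 76
f 74 76 75
f 75 76 77
f 75 77 53
f 76 50 51
f 76 51 77
f 77 51 52
f 77 52 53
f 79 81 78
f 82 79 78
f 78 81 80
f 80 82 78
f 79 85 81
f 83 79 82
f 83 85 79
f 81 85 80
f 84 82 80
f 80 85 84
f 84 83 82
f 85 83 84



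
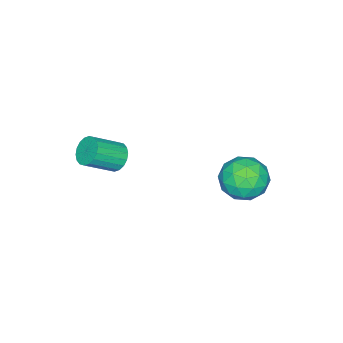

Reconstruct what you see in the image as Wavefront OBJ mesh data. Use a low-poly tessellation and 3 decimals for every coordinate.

v -2.718 3.319 -3.819
v -2.309 3.842 -4.477
v -1.371 2.738 -3.443
v -0.962 3.261 -4.101
v -1.324 3.667 -3.34
v -2.157 4.026 -3.572
v -1.523 2.554 -4.348
v -2.356 2.913 -4.58
v -1.57 3.37 -4.804
v -1.447 4.057 -4.182
v -2.233 2.523 -3.738
v -2.11 3.21 -3.116
v -2.632 3.631 -4.181
v -1.048 2.949 -3.739
v -1.261 3.187 -3.292
v -1.021 3.495 -3.679
v -2.543 3.739 -3.649
v -2.302 4.047 -4.036
v -1.723 3.944 -3.368
v -1.378 2.533 -3.884
v -1.137 2.841 -4.271
v -2.659 3.085 -4.241
v -2.419 3.393 -4.628
v -1.957 2.636 -4.552
v -1.957 3.661 -4.76
v -1.165 3.32 -4.539
v -1.495 2.904 -4.684
v -1.984 3.115 -4.821
v -1.885 4.066 -4.394
v -1.093 3.724 -4.173
v -1.306 3.963 -3.726
v -1.796 4.174 -3.862
v -1.451 3.788 -4.587
v -2.587 2.856 -3.747
v -1.795 2.514 -3.526
v -1.884 2.406 -4.058
v -2.374 2.617 -4.194
v -2.515 3.26 -3.381
v -1.723 2.919 -3.16
v -1.696 3.465 -3.099
v -2.185 3.676 -3.236
v -2.229 2.792 -3.333
v 1.545 0.468 -1.536
v 1.896 0.431 -1.984
v 2.745 -0.145 -1.272
v 2.395 -0.108 -0.824
v 1.96 0.654 -1.881
v 2.81 0.077 -1.168
v 1.942 0.84 -1.709
v 2.791 0.263 -0.996
v 1.845 0.952 -1.503
v 2.695 0.375 -0.79
v 1.689 0.968 -1.303
v 2.539 0.392 -0.591
v 1.505 0.886 -1.15
v 2.354 0.309 -0.438
v 1.328 0.72 -1.073
v 2.178 0.144 -0.361
v 1.195 0.505 -1.088
v 2.044 -0.071 -0.376
v 1.13 0.283 -1.192
v 1.98 -0.294 -0.479
v 1.149 0.097 -1.364
v 1.998 -0.48 -0.651
v 1.245 -0.015 -1.57
v 2.095 -0.592 -0.857
v 1.401 -0.032 -1.769
v 2.251 -0.608 -1.057
v 1.586 0.051 -1.922
v 2.435 -0.526 -1.21
v 1.762 0.216 -1.999
v 2.612 -0.36 -1.287
f 1 38 17
f 38 12 41
f 17 41 6
f 38 41 17
f 1 17 13
f 17 6 18
f 13 18 2
f 17 18 13
f 1 13 22
f 13 2 23
f 22 23 8
f 13 23 22
f 1 22 34
f 22 8 37
f 34 37 11
f 22 37 34
f 1 34 38
f 34 11 42
f 38 42 12
f 34 42 38
f 2 18 29
f 18 6 32
f 29 32 10
f 18 32 29
f 6 41 19
f 41 12 40
f 19 40 5
f 41 40 19
f 12 42 39
f 42 11 35
f 39 35 3
f 42 35 39
f 11 37 36
f 37 8 24
f 36 24 7
f 37 24 36
f 8 23 28
f 23 2 25
f 28 25 9
f 23 25 28
f 4 30 16
f 30 10 31
f 16 31 5
f 30 31 16
f 4 16 14
f 16 5 15
f 14 15 3
f 16 15 14
f 4 14 21
f 14 3 20
f 21 20 7
f 14 20 21
f 4 21 26
f 21 7 27
f 26 27 9
f 21 27 26
f 4 26 30
f 26 9 33
f 30 33 10
f 26 33 30
f 5 31 19
f 31 10 32
f 19 32 6
f 31 32 19
f 3 15 39
f 15 5 40
f 39 40 12
f 15 40 39
f 7 20 36
f 20 3 35
f 36 35 11
f 20 35 36
f 9 27 28
f 27 7 24
f 28 24 8
f 27 24 28
f 10 33 29
f 33 9 25
f 29 25 2
f 33 25 29
f 44 43 47
f 44 47 45
f 45 47 48
f 45 48 46
f 47 43 49
f 47 49 48
f 48 49 50
f 48 50 46
f 49 43 51
f 49 51 50
f 50 51 52
f 50 52 46
f 51 43 53
f 51 53 52
f 52 53 54
f 52 54 46
f 53 43 55
f 53 55 54
f 54 55 56
f 54 56 46
f 55 43 57
f 55 57 56
f 56 57 58
f 56 58 46
f 57 43 59
f 57 59 58
f 58 59 60
f 58 60 46
f 59 43 61
f 59 61 60
f 60 61 62
f 60 62 46
f 61 43 63
f 61 63 62
f 62 63 64
f 62 64 46
f 63 43 65
f 63 65 64
f 64 65 66
f 64 66 46
f 65 43 67
f 65 67 66
f 66 67 68
f 66 68 46
f 67 43 69
f 67 69 68
f 68 69 70
f 68 70 46
f 69 43 71
f 69 71 70
f 70 71 72
f 70 72 46
f 71 43 44
f 71 44 72
f 72 44 45
f 72 45 46



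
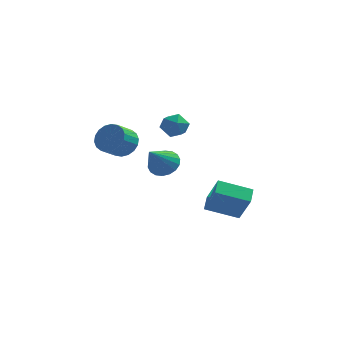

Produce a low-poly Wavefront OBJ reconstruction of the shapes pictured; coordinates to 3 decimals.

v -2.53 0.298 -0.088
v -1.711 0.155 0.306
v -2.191 -0.781 0.962
v -3.01 -0.638 0.568
v -1.889 0.423 0.559
v -2.369 -0.513 1.216
v -2.193 0.667 0.684
v -2.673 -0.269 1.341
v -2.564 0.838 0.656
v -3.044 -0.099 1.313
v -2.929 0.901 0.481
v -3.409 -0.035 1.137
v -3.214 0.845 0.193
v -3.694 -0.091 0.849
v -3.364 0.681 -0.151
v -3.844 -0.255 0.505
v -3.349 0.441 -0.482
v -3.829 -0.495 0.174
v -3.171 0.173 -0.736
v -3.651 -0.763 -0.079
v -2.867 -0.071 -0.861
v -3.347 -1.007 -0.204
v -2.496 -0.241 -0.833
v -2.976 -1.178 -0.176
v -2.131 -0.305 -0.657
v -2.611 -1.241 -0.001
v -1.846 -0.249 -0.369
v -2.326 -1.185 0.287
v -1.696 -0.085 -0.025
v -2.176 -1.021 0.631
v 2.113 -2.088 -3.253
v 2.793 -2.711 -1.79
v 2.057 -1.17 -2.836
v 2.737 -1.793 -1.373
v 3.783 -1.707 -3.867
v 4.463 -2.33 -2.404
v 3.727 -0.789 -3.45
v 4.407 -1.412 -1.987
v 0.331 -3.001 0.049
v 1.019 -3.446 -0.175
v -0.091 -4.259 1.251
v 1.149 -3.225 0.103
v 1.117 -2.959 0.37
v 0.929 -2.701 0.573
v 0.623 -2.503 0.673
v 0.259 -2.403 0.649
v -0.091 -2.422 0.507
v -0.358 -2.556 0.273
v -0.487 -2.778 -0.004
v -0.455 -3.044 -0.271
v -0.267 -3.301 -0.475
v 0.039 -3.499 -0.575
v 0.403 -3.599 -0.551
v 0.753 -3.58 -0.408
v -0.184 3.613 0.507
v 0.279 2.898 0.522
v -1.299 2.882 0.158
v -0.836 2.167 0.173
v -1.007 2.579 0.899
v -0.318 3.03 1.114
v -0.702 2.75 -0.434
v -0.013 3.201 -0.219
v -0.041 2.365 -0.06
v -0.229 2.259 0.764
v -0.791 3.521 -0.084
v -0.979 3.415 0.74
f 2 1 5
f 2 5 3
f 3 5 6
f 3 6 4
f 5 1 7
f 5 7 6
f 6 7 8
f 6 8 4
f 7 1 9
f 7 9 8
f 8 9 10
f 8 10 4
f 9 1 11
f 9 11 10
f 10 11 12
f 10 12 4
f 11 1 13
f 11 13 12
f 12 13 14
f 12 14 4
f 13 1 15
f 13 15 14
f 14 15 16
f 14 16 4
f 15 1 17
f 15 17 16
f 16 17 18
f 16 18 4
f 17 1 19
f 17 19 18
f 18 19 20
f 18 20 4
f 19 1 21
f 19 21 20
f 20 21 22
f 20 22 4
f 21 1 23
f 21 23 22
f 22 23 24
f 22 24 4
f 23 1 25
f 23 25 24
f 24 25 26
f 24 26 4
f 25 1 27
f 25 27 26
f 26 27 28
f 26 28 4
f 27 1 29
f 27 29 28
f 28 29 30
f 28 30 4
f 29 1 2
f 29 2 30
f 30 2 3
f 30 3 4
f 32 34 31
f 35 32 31
f 31 34 33
f 33 35 31
f 32 38 34
f 36 32 35
f 36 38 32
f 34 38 33
f 37 35 33
f 33 38 37
f 37 36 35
f 38 36 37
f 40 39 42
f 40 42 41
f 42 39 43
f 42 43 41
f 43 39 44
f 43 44 41
f 44 39 45
f 44 45 41
f 45 39 46
f 45 46 41
f 46 39 47
f 46 47 41
f 47 39 48
f 47 48 41
f 48 39 49
f 48 49 41
f 49 39 50
f 49 50 41
f 50 39 51
f 50 51 41
f 51 39 52
f 51 52 41
f 52 39 53
f 52 53 41
f 53 39 54
f 53 54 41
f 54 39 40
f 54 40 41
f 55 66 60
f 55 60 56
f 55 56 62
f 55 62 65
f 55 65 66
f 56 60 64
f 60 66 59
f 66 65 57
f 65 62 61
f 62 56 63
f 58 64 59
f 58 59 57
f 58 57 61
f 58 61 63
f 58 63 64
f 59 64 60
f 57 59 66
f 61 57 65
f 63 61 62
f 64 63 56



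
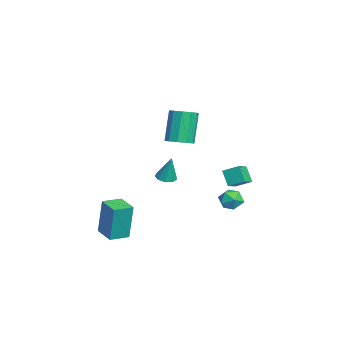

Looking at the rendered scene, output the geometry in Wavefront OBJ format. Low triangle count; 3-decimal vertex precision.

v -1.233 -0.289 -2.013
v -0.814 0.001 -2.159
v -0.947 -0.031 -0.687
v -1.108 0.211 -2.137
v -1.46 0.188 -2.056
v -1.707 -0.058 -1.955
v -1.731 -0.412 -1.881
v -1.522 -0.709 -1.869
v -1.178 -0.808 -1.924
v -0.859 -0.665 -2.02
v -0.715 -0.345 -2.113
v 1.143 3.046 -2.165
v 1.768 3.183 -2.288
v 1.372 2.017 -2.152
v 1.997 2.154 -2.275
v 1.737 2.309 -1.698
v 1.595 2.946 -1.706
v 1.545 2.254 -2.734
v 1.403 2.891 -2.742
v 2.017 2.694 -2.64
v 2.135 2.728 -2
v 1.005 2.472 -2.44
v 1.123 2.506 -1.8
v 0.857 -3.413 -4.507
v 0.937 -3.205 -2.58
v 0.362 -2.547 -4.58
v 0.442 -2.339 -2.653
v 1.838 -2.861 -4.607
v 1.918 -2.653 -2.68
v 1.343 -1.995 -4.68
v 1.423 -1.787 -2.753
v -1.562 2.334 -1.778
v -1.332 3.097 -1.381
v -2.255 2.718 -2.113
v -2.025 3.481 -1.717
v -1.055 2.579 -2.543
v -0.825 3.342 -2.147
v -1.748 2.963 -2.879
v -1.518 3.726 -2.482
v 0.795 0.293 1.074
v 1.415 0.194 1.333
v 0.766 0.407 2.966
v 0.145 0.507 2.706
v 1.369 0.605 1.261
v 0.72 0.819 2.894
v 1.103 0.898 1.117
v 0.454 1.111 2.75
v 0.72 0.959 0.957
v 0.071 1.172 2.59
v 0.365 0.766 0.841
v -0.284 0.98 2.474
v 0.174 0.393 0.814
v -0.475 0.606 2.447
v 0.22 -0.019 0.886
v -0.429 0.195 2.519
v 0.486 -0.311 1.03
v -0.163 -0.098 2.663
v 0.869 -0.372 1.19
v 0.22 -0.159 2.823
v 1.224 -0.18 1.306
v 0.575 0.034 2.939
f 2 1 4
f 2 4 3
f 4 1 5
f 4 5 3
f 5 1 6
f 5 6 3
f 6 1 7
f 6 7 3
f 7 1 8
f 7 8 3
f 8 1 9
f 8 9 3
f 9 1 10
f 9 10 3
f 10 1 11
f 10 11 3
f 11 1 2
f 11 2 3
f 12 23 17
f 12 17 13
f 12 13 19
f 12 19 22
f 12 22 23
f 13 17 21
f 17 23 16
f 23 22 14
f 22 19 18
f 19 13 20
f 15 21 16
f 15 16 14
f 15 14 18
f 15 18 20
f 15 20 21
f 16 21 17
f 14 16 23
f 18 14 22
f 20 18 19
f 21 20 13
f 25 27 24
f 28 25 24
f 24 27 26
f 26 28 24
f 25 31 27
f 29 25 28
f 29 31 25
f 27 31 26
f 30 28 26
f 26 31 30
f 30 29 28
f 31 29 30
f 33 35 32
f 36 33 32
f 32 35 34
f 34 36 32
f 33 39 35
f 37 33 36
f 37 39 33
f 35 39 34
f 38 36 34
f 34 39 38
f 38 37 36
f 39 37 38
f 41 40 44
f 41 44 42
f 42 44 45
f 42 45 43
f 44 40 46
f 44 46 45
f 45 46 47
f 45 47 43
f 46 40 48
f 46 48 47
f 47 48 49
f 47 49 43
f 48 40 50
f 48 50 49
f 49 50 51
f 49 51 43
f 50 40 52
f 50 52 51
f 51 52 53
f 51 53 43
f 52 40 54
f 52 54 53
f 53 54 55
f 53 55 43
f 54 40 56
f 54 56 55
f 55 56 57
f 55 57 43
f 56 40 58
f 56 58 57
f 57 58 59
f 57 59 43
f 58 40 60
f 58 60 59
f 59 60 61
f 59 61 43
f 60 40 41
f 60 41 61
f 61 41 42
f 61 42 43



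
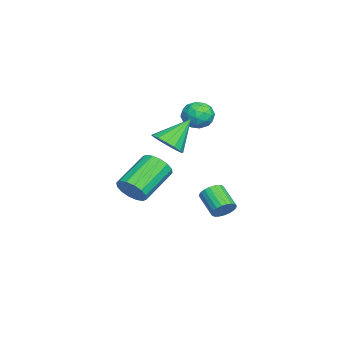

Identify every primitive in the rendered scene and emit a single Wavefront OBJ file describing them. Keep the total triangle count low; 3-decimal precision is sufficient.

v -3.222 -1.687 -1.333
v -2.697 -1.172 -1.017
v -4.193 -0.238 -0.052
v -4.718 -0.753 -0.367
v -2.818 -0.997 -1.373
v -4.314 -0.064 -0.408
v -3.047 -1.008 -1.718
v -4.543 -0.074 -0.753
v -3.323 -1.2 -1.96
v -4.819 -0.267 -0.994
v -3.572 -1.523 -2.033
v -5.068 -0.589 -1.068
v -3.727 -1.889 -1.919
v -5.223 -0.956 -0.954
v -3.747 -2.202 -1.648
v -5.243 -1.268 -0.683
v -3.626 -2.376 -1.292
v -5.122 -1.443 -0.327
v -3.397 -2.366 -0.947
v -4.893 -1.432 0.018
v -3.121 -2.173 -0.706
v -4.617 -1.24 0.26
v -2.872 -1.851 -0.632
v -4.368 -0.917 0.333
v -2.717 -1.484 -0.746
v -4.213 -0.551 0.219
v 1.374 2.758 0.025
v 1.634 2.9 0.5
v 0.805 2.304 1.131
v 0.546 2.162 0.655
v 1.485 3.077 0.471
v 0.656 2.481 1.102
v 1.317 3.199 0.366
v 0.488 2.603 0.996
v 1.159 3.244 0.201
v 0.33 2.648 0.831
v 1.038 3.205 0.005
v 0.209 2.609 0.636
v 0.975 3.089 -0.186
v 0.147 2.494 0.444
v 0.982 2.916 -0.342
v 0.153 2.32 0.289
v 1.056 2.716 -0.434
v 0.227 2.12 0.197
v 1.185 2.522 -0.447
v 0.356 1.926 0.184
v 1.347 2.37 -0.378
v 0.518 1.774 0.253
v 1.514 2.284 -0.24
v 0.685 1.688 0.391
v 1.656 2.281 -0.056
v 0.828 1.685 0.575
v 1.75 2.36 0.142
v 0.921 1.764 0.773
v 1.779 2.508 0.32
v 0.95 1.912 0.951
v 1.738 2.699 0.446
v 0.909 2.103 1.077
v -1.332 0.107 2.429
v -0.627 0.154 2.844
v -2.088 1.013 3.611
v -0.625 0.491 2.587
v -0.813 0.725 2.287
v -1.14 0.794 2.025
v -1.518 0.679 1.872
v -1.847 0.41 1.867
v -2.038 0.06 2.014
v -2.039 -0.277 2.271
v -1.852 -0.512 2.571
v -1.525 -0.58 2.833
v -1.146 -0.465 2.986
v -0.817 -0.196 2.991
v -4.26 1.151 2.676
v -3.62 1.588 2.604
v -3.8 0.652 3.736
v -3.16 1.089 3.664
v -3.842 1.423 3.832
v -4.127 1.731 3.177
v -3.293 0.509 3.163
v -3.578 0.817 2.508
v -3.023 1.191 2.905
v -3.362 1.756 3.318
v -4.058 0.484 3.022
v -4.397 1.049 3.435
v -3.981 1.413 2.547
v -3.439 0.827 3.793
v -3.84 1.023 3.892
v -3.464 1.28 3.849
v -4.278 1.498 2.884
v -3.902 1.754 2.841
v -4.033 1.658 3.563
v -3.518 0.486 3.499
v -3.142 0.742 3.456
v -3.956 0.96 2.491
v -3.58 1.217 2.448
v -3.387 0.582 2.777
v -3.253 1.437 2.681
v -2.983 1.143 3.305
v -3.061 0.802 3.01
v -3.228 0.983 2.625
v -3.453 1.769 2.924
v -3.182 1.476 3.547
v -3.583 1.672 3.646
v -3.75 1.853 3.261
v -3.101 1.535 3.101
v -4.238 0.764 2.793
v -3.967 0.471 3.416
v -3.67 0.387 3.079
v -3.837 0.568 2.694
v -4.437 1.097 3.035
v -4.167 0.803 3.659
v -4.192 1.257 3.715
v -4.359 1.438 3.33
v -4.319 0.705 3.239
f 2 1 5
f 2 5 3
f 3 5 6
f 3 6 4
f 5 1 7
f 5 7 6
f 6 7 8
f 6 8 4
f 7 1 9
f 7 9 8
f 8 9 10
f 8 10 4
f 9 1 11
f 9 11 10
f 10 11 12
f 10 12 4
f 11 1 13
f 11 13 12
f 12 13 14
f 12 14 4
f 13 1 15
f 13 15 14
f 14 15 16
f 14 16 4
f 15 1 17
f 15 17 16
f 16 17 18
f 16 18 4
f 17 1 19
f 17 19 18
f 18 19 20
f 18 20 4
f 19 1 21
f 19 21 20
f 20 21 22
f 20 22 4
f 21 1 23
f 21 23 22
f 22 23 24
f 22 24 4
f 23 1 25
f 23 25 24
f 24 25 26
f 24 26 4
f 25 1 2
f 25 2 26
f 26 2 3
f 26 3 4
f 28 27 31
f 28 31 29
f 29 31 32
f 29 32 30
f 31 27 33
f 31 33 32
f 32 33 34
f 32 34 30
f 33 27 35
f 33 35 34
f 34 35 36
f 34 36 30
f 35 27 37
f 35 37 36
f 36 37 38
f 36 38 30
f 37 27 39
f 37 39 38
f 38 39 40
f 38 40 30
f 39 27 41
f 39 41 40
f 40 41 42
f 40 42 30
f 41 27 43
f 41 43 42
f 42 43 44
f 42 44 30
f 43 27 45
f 43 45 44
f 44 45 46
f 44 46 30
f 45 27 47
f 45 47 46
f 46 47 48
f 46 48 30
f 47 27 49
f 47 49 48
f 48 49 50
f 48 50 30
f 49 27 51
f 49 51 50
f 50 51 52
f 50 52 30
f 51 27 53
f 51 53 52
f 52 53 54
f 52 54 30
f 53 27 55
f 53 55 54
f 54 55 56
f 54 56 30
f 55 27 57
f 55 57 56
f 56 57 58
f 56 58 30
f 57 27 28
f 57 28 58
f 58 28 29
f 58 29 30
f 60 59 62
f 60 62 61
f 62 59 63
f 62 63 61
f 63 59 64
f 63 64 61
f 64 59 65
f 64 65 61
f 65 59 66
f 65 66 61
f 66 59 67
f 66 67 61
f 67 59 68
f 67 68 61
f 68 59 69
f 68 69 61
f 69 59 70
f 69 70 61
f 70 59 71
f 70 71 61
f 71 59 72
f 71 72 61
f 72 59 60
f 72 60 61
f 73 110 89
f 110 84 113
f 89 113 78
f 110 113 89
f 73 89 85
f 89 78 90
f 85 90 74
f 89 90 85
f 73 85 94
f 85 74 95
f 94 95 80
f 85 95 94
f 73 94 106
f 94 80 109
f 106 109 83
f 94 109 106
f 73 106 110
f 106 83 114
f 110 114 84
f 106 114 110
f 74 90 101
f 90 78 104
f 101 104 82
f 90 104 101
f 78 113 91
f 113 84 112
f 91 112 77
f 113 112 91
f 84 114 111
f 114 83 107
f 111 107 75
f 114 107 111
f 83 109 108
f 109 80 96
f 108 96 79
f 109 96 108
f 80 95 100
f 95 74 97
f 100 97 81
f 95 97 100
f 76 102 88
f 102 82 103
f 88 103 77
f 102 103 88
f 76 88 86
f 88 77 87
f 86 87 75
f 88 87 86
f 76 86 93
f 86 75 92
f 93 92 79
f 86 92 93
f 76 93 98
f 93 79 99
f 98 99 81
f 93 99 98
f 76 98 102
f 98 81 105
f 102 105 82
f 98 105 102
f 77 103 91
f 103 82 104
f 91 104 78
f 103 104 91
f 75 87 111
f 87 77 112
f 111 112 84
f 87 112 111
f 79 92 108
f 92 75 107
f 108 107 83
f 92 107 108
f 81 99 100
f 99 79 96
f 100 96 80
f 99 96 100
f 82 105 101
f 105 81 97
f 101 97 74
f 105 97 101



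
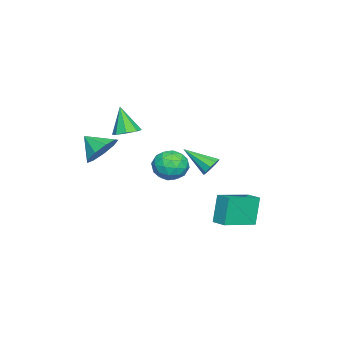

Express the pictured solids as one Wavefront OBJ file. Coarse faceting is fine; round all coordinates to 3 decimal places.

v 3.489 2.777 2.087
v 4.046 2.894 2.355
v 3.351 1.263 3.033
v 3.73 3.069 2.59
v 3.301 3.108 2.589
v 2.96 2.991 2.353
v 2.866 2.774 1.993
v 3.063 2.559 1.677
v 3.46 2.445 1.552
v 3.87 2.486 1.678
v 4.102 2.664 1.995
v 1.592 2.251 -2.842
v 1.02 2.3 -1.146
v -0.066 3.412 -3.436
v -0.639 3.461 -1.74
v 2.079 3.019 -2.7
v 1.506 3.068 -1.004
v 0.42 4.18 -3.294
v -0.152 4.229 -1.598
v -3.038 -1.019 -0.837
v -2.423 -0.588 -1.618
v -1.697 -2.032 -0.342
v -1.082 -1.601 -1.123
v -1.379 -1 -0.272
v -2.208 -0.373 -0.579
v -1.912 -2.247 -1.381
v -2.741 -1.62 -1.688
v -1.728 -1.347 -1.954
v -1.398 -0.576 -1.269
v -2.722 -2.044 -0.691
v -2.392 -1.273 -0.006
v -2.848 -0.714 -1.271
v -1.272 -1.906 -0.689
v -1.446 -1.552 -0.189
v -1.085 -1.299 -0.648
v -2.721 -0.588 -0.66
v -2.36 -0.335 -1.119
v -1.746 -0.577 -0.328
v -1.76 -2.285 -0.841
v -1.399 -2.032 -1.3
v -3.035 -1.321 -1.312
v -2.674 -1.068 -1.771
v -2.374 -2.043 -1.632
v -2.078 -0.907 -1.928
v -1.29 -1.503 -1.637
v -1.778 -1.882 -1.789
v -2.265 -1.514 -1.969
v -1.884 -0.454 -1.525
v -1.096 -1.05 -1.234
v -1.271 -0.696 -0.734
v -1.758 -0.328 -0.914
v -1.476 -0.9 -1.722
v -3.024 -1.57 -0.726
v -2.236 -2.166 -0.435
v -2.362 -2.292 -1.046
v -2.849 -1.924 -1.226
v -2.83 -1.117 -0.323
v -2.042 -1.713 -0.032
v -1.855 -1.106 0.009
v -2.342 -0.738 -0.171
v -2.644 -1.72 -0.238
v 2.62 -3.337 1.879
v 3.077 -3.995 1.125
v 2.38 -4.423 2.681
v 3.601 -3.754 1.608
v 3.666 -3.318 2.218
v 3.241 -2.891 2.669
v 2.525 -2.673 2.751
v 1.854 -2.766 2.424
v 1.541 -3.126 1.843
v 1.732 -3.586 1.278
v 2.339 -3.929 0.995
v 0.528 -2.785 2.398
v 1.227 -2.555 2.655
v 0.112 -3.315 4.002
v 0.817 -2.123 2.691
v 0.237 -2.079 2.556
v -0.172 -2.449 2.327
v -0.172 -3.016 2.141
v 0.239 -3.448 2.104
v 0.818 -3.492 2.24
v 1.228 -3.122 2.468
f 2 1 4
f 2 4 3
f 4 1 5
f 4 5 3
f 5 1 6
f 5 6 3
f 6 1 7
f 6 7 3
f 7 1 8
f 7 8 3
f 8 1 9
f 8 9 3
f 9 1 10
f 9 10 3
f 10 1 11
f 10 11 3
f 11 1 2
f 11 2 3
f 13 15 12
f 16 13 12
f 12 15 14
f 14 16 12
f 13 19 15
f 17 13 16
f 17 19 13
f 15 19 14
f 18 16 14
f 14 19 18
f 18 17 16
f 19 17 18
f 20 57 36
f 57 31 60
f 36 60 25
f 57 60 36
f 20 36 32
f 36 25 37
f 32 37 21
f 36 37 32
f 20 32 41
f 32 21 42
f 41 42 27
f 32 42 41
f 20 41 53
f 41 27 56
f 53 56 30
f 41 56 53
f 20 53 57
f 53 30 61
f 57 61 31
f 53 61 57
f 21 37 48
f 37 25 51
f 48 51 29
f 37 51 48
f 25 60 38
f 60 31 59
f 38 59 24
f 60 59 38
f 31 61 58
f 61 30 54
f 58 54 22
f 61 54 58
f 30 56 55
f 56 27 43
f 55 43 26
f 56 43 55
f 27 42 47
f 42 21 44
f 47 44 28
f 42 44 47
f 23 49 35
f 49 29 50
f 35 50 24
f 49 50 35
f 23 35 33
f 35 24 34
f 33 34 22
f 35 34 33
f 23 33 40
f 33 22 39
f 40 39 26
f 33 39 40
f 23 40 45
f 40 26 46
f 45 46 28
f 40 46 45
f 23 45 49
f 45 28 52
f 49 52 29
f 45 52 49
f 24 50 38
f 50 29 51
f 38 51 25
f 50 51 38
f 22 34 58
f 34 24 59
f 58 59 31
f 34 59 58
f 26 39 55
f 39 22 54
f 55 54 30
f 39 54 55
f 28 46 47
f 46 26 43
f 47 43 27
f 46 43 47
f 29 52 48
f 52 28 44
f 48 44 21
f 52 44 48
f 63 62 65
f 63 65 64
f 65 62 66
f 65 66 64
f 66 62 67
f 66 67 64
f 67 62 68
f 67 68 64
f 68 62 69
f 68 69 64
f 69 62 70
f 69 70 64
f 70 62 71
f 70 71 64
f 71 62 72
f 71 72 64
f 72 62 63
f 72 63 64
f 74 73 76
f 74 76 75
f 76 73 77
f 76 77 75
f 77 73 78
f 77 78 75
f 78 73 79
f 78 79 75
f 79 73 80
f 79 80 75
f 80 73 81
f 80 81 75
f 81 73 82
f 81 82 75
f 82 73 74
f 82 74 75



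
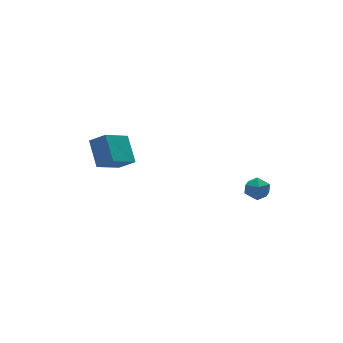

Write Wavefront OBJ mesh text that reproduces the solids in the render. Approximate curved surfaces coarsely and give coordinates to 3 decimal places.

v -4.413 2.534 -2.166
v -4.221 3.971 -0.906
v -5.099 3.258 -2.886
v -4.907 4.694 -1.627
v -2.773 3.146 -3.113
v -2.581 4.582 -1.854
v -3.459 3.869 -3.834
v -3.267 5.306 -2.574
v 0.974 -2.88 -3.011
v 1.419 -2.464 -2.446
v 1.721 -3.976 -2.794
v 2.166 -3.56 -2.229
v 1.374 -3.755 -2.072
v 0.912 -3.077 -2.207
v 2.228 -3.363 -3.033
v 1.766 -2.685 -3.168
v 2.194 -2.763 -2.46
v 1.666 -3.005 -1.866
v 1.474 -3.435 -3.374
v 0.946 -3.677 -2.78
f 2 4 1
f 5 2 1
f 1 4 3
f 3 5 1
f 2 8 4
f 6 2 5
f 6 8 2
f 4 8 3
f 7 5 3
f 3 8 7
f 7 6 5
f 8 6 7
f 9 20 14
f 9 14 10
f 9 10 16
f 9 16 19
f 9 19 20
f 10 14 18
f 14 20 13
f 20 19 11
f 19 16 15
f 16 10 17
f 12 18 13
f 12 13 11
f 12 11 15
f 12 15 17
f 12 17 18
f 13 18 14
f 11 13 20
f 15 11 19
f 17 15 16
f 18 17 10



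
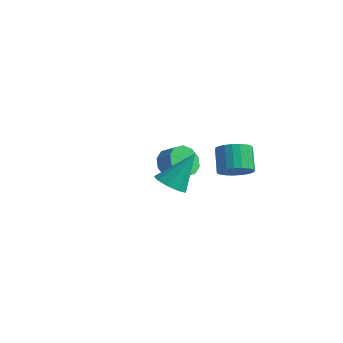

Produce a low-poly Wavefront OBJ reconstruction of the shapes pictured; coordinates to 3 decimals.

v -2.694 3.556 -0.241
v -2.165 3.175 -1.013
v -1.296 3.283 -0.47
v -1.826 3.664 0.301
v -2.196 3.794 -1.087
v -1.327 3.902 -0.544
v -2.417 4.322 -0.838
v -1.548 4.43 -0.295
v -2.744 4.558 -0.361
v -1.875 4.666 0.181
v -3.052 4.411 0.161
v -2.183 4.518 0.704
v -3.224 3.937 0.53
v -2.355 4.045 1.073
v -3.193 3.318 0.604
v -2.324 3.426 1.147
v -2.972 2.79 0.355
v -2.103 2.898 0.898
v -2.645 2.554 -0.121
v -1.776 2.662 0.421
v -2.337 2.702 -0.644
v -1.468 2.809 -0.101
v 3.666 1.665 2.256
v 4.087 1.121 2.852
v 3.335 1.751 3.96
v 2.914 2.295 3.364
v 4.32 1.419 2.84
v 3.567 2.05 3.948
v 4.439 1.76 2.727
v 3.686 2.391 3.835
v 4.425 2.085 2.533
v 3.672 2.715 3.64
v 4.28 2.336 2.291
v 3.527 2.967 3.398
v 4.028 2.472 2.043
v 3.275 3.102 3.15
v 3.714 2.468 1.831
v 2.961 3.099 2.939
v 3.392 2.325 1.694
v 2.639 2.956 2.801
v 3.117 2.068 1.653
v 2.364 2.699 2.76
v 2.938 1.741 1.717
v 2.185 2.372 2.824
v 2.884 1.401 1.874
v 2.131 2.032 2.981
v 2.965 1.107 2.097
v 2.212 1.737 3.205
v 3.168 0.909 2.348
v 2.415 1.539 3.455
v 3.457 0.842 2.583
v 2.704 1.472 3.69
v 3.782 0.917 2.761
v 3.029 1.547 3.868
v 3.757 -2.7 3.036
v 4.58 -3.011 3.038
v 4.183 -1.56 4.784
v 4.552 -2.504 2.714
v 4.152 -2.089 2.541
v 3.567 -1.959 2.6
v 3.071 -2.177 2.862
v 2.896 -2.639 3.206
v 3.123 -3.129 3.47
v 3.648 -3.419 3.531
v 4.223 -3.372 3.36
f 2 1 5
f 2 5 3
f 3 5 6
f 3 6 4
f 5 1 7
f 5 7 6
f 6 7 8
f 6 8 4
f 7 1 9
f 7 9 8
f 8 9 10
f 8 10 4
f 9 1 11
f 9 11 10
f 10 11 12
f 10 12 4
f 11 1 13
f 11 13 12
f 12 13 14
f 12 14 4
f 13 1 15
f 13 15 14
f 14 15 16
f 14 16 4
f 15 1 17
f 15 17 16
f 16 17 18
f 16 18 4
f 17 1 19
f 17 19 18
f 18 19 20
f 18 20 4
f 19 1 21
f 19 21 20
f 20 21 22
f 20 22 4
f 21 1 2
f 21 2 22
f 22 2 3
f 22 3 4
f 24 23 27
f 24 27 25
f 25 27 28
f 25 28 26
f 27 23 29
f 27 29 28
f 28 29 30
f 28 30 26
f 29 23 31
f 29 31 30
f 30 31 32
f 30 32 26
f 31 23 33
f 31 33 32
f 32 33 34
f 32 34 26
f 33 23 35
f 33 35 34
f 34 35 36
f 34 36 26
f 35 23 37
f 35 37 36
f 36 37 38
f 36 38 26
f 37 23 39
f 37 39 38
f 38 39 40
f 38 40 26
f 39 23 41
f 39 41 40
f 40 41 42
f 40 42 26
f 41 23 43
f 41 43 42
f 42 43 44
f 42 44 26
f 43 23 45
f 43 45 44
f 44 45 46
f 44 46 26
f 45 23 47
f 45 47 46
f 46 47 48
f 46 48 26
f 47 23 49
f 47 49 48
f 48 49 50
f 48 50 26
f 49 23 51
f 49 51 50
f 50 51 52
f 50 52 26
f 51 23 53
f 51 53 52
f 52 53 54
f 52 54 26
f 53 23 24
f 53 24 54
f 54 24 25
f 54 25 26
f 56 55 58
f 56 58 57
f 58 55 59
f 58 59 57
f 59 55 60
f 59 60 57
f 60 55 61
f 60 61 57
f 61 55 62
f 61 62 57
f 62 55 63
f 62 63 57
f 63 55 64
f 63 64 57
f 64 55 65
f 64 65 57
f 65 55 56
f 65 56 57



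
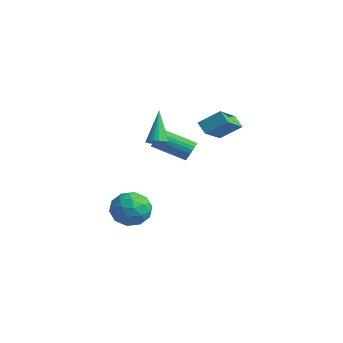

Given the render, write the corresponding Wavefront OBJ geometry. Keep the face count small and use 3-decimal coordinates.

v 0.354 0.465 -3.88
v 0.974 0.162 -2.849
v -0.374 -1.402 -3.991
v 0.246 -1.705 -2.96
v -0.715 -0.922 -2.899
v -0.265 0.232 -2.83
v 0.865 -1.472 -4.01
v 1.315 -0.318 -3.941
v 1.289 -1.035 -2.929
v 0.313 -0.696 -2.242
v 0.287 -0.544 -4.598
v -0.689 -0.205 -3.911
v 0.728 0.478 -3.354
v -0.128 -1.718 -3.486
v -0.693 -1.257 -3.45
v -0.328 -1.436 -2.843
v -0 0.519 -3.344
v 0.364 0.34 -2.737
v -0.628 -0.297 -2.767
v 0.236 -1.58 -4.103
v 0.6 -1.759 -3.496
v 0.928 0.196 -3.997
v 1.293 0.017 -3.39
v 1.228 -0.943 -4.073
v 1.278 -0.404 -2.796
v 0.85 -1.502 -2.861
v 1.213 -1.365 -3.478
v 1.478 -0.686 -3.438
v 0.704 -0.205 -2.392
v 0.276 -1.302 -2.458
v -0.288 -0.842 -2.422
v -0.024 -0.164 -2.381
v 0.89 -0.908 -2.439
v 0.324 0.062 -4.382
v -0.104 -1.035 -4.448
v 0.624 -1.076 -4.459
v 0.888 -0.398 -4.418
v -0.25 0.262 -3.979
v -0.678 -0.836 -4.044
v -0.878 -0.554 -3.402
v -0.613 0.125 -3.362
v -0.29 -0.332 -4.401
v 3.332 1.666 3.488
v 4.041 2.612 4.345
v 2.37 3.271 2.513
v 3.079 4.216 3.37
v 3.981 1.704 2.91
v 4.69 2.649 3.767
v 3.019 3.308 1.935
v 3.728 4.254 2.792
v 2.711 -0.449 2.31
v 3.032 -0.866 2.619
v 1.809 0.249 4.19
v 3.198 -0.651 2.618
v 3.267 -0.396 2.556
v 3.226 -0.151 2.446
v 3.083 0.034 2.308
v 2.867 0.124 2.171
v 2.62 0.1 2.061
v 2.391 -0.032 2.001
v 2.225 -0.248 2.001
v 2.156 -0.503 2.063
v 2.197 -0.747 2.173
v 2.34 -0.933 2.311
v 2.556 -1.023 2.448
v 2.803 -0.999 2.558
v 2.549 1.806 1.1
v 2.837 1.31 0.752
v 1.558 -0.061 1.653
v 1.271 0.434 2
v 2.984 1.313 0.968
v 1.706 -0.058 1.868
v 3.066 1.392 1.204
v 1.787 0.021 2.104
v 3.069 1.533 1.423
v 1.79 0.162 2.324
v 2.993 1.716 1.594
v 1.714 0.345 2.494
v 2.849 1.913 1.689
v 1.571 0.542 2.59
v 2.66 2.093 1.695
v 1.381 0.722 2.595
v 2.454 2.229 1.61
v 1.175 0.858 2.51
v 2.262 2.301 1.447
v 0.983 0.93 2.348
v 2.114 2.298 1.232
v 0.836 0.927 2.132
v 2.033 2.219 0.996
v 0.754 0.848 1.896
v 2.03 2.078 0.776
v 0.751 0.707 1.677
v 2.106 1.895 0.606
v 0.827 0.524 1.506
v 2.249 1.698 0.51
v 0.971 0.327 1.411
v 2.439 1.518 0.505
v 1.16 0.147 1.405
v 2.645 1.382 0.59
v 1.366 0.011 1.49
f 1 38 17
f 38 12 41
f 17 41 6
f 38 41 17
f 1 17 13
f 17 6 18
f 13 18 2
f 17 18 13
f 1 13 22
f 13 2 23
f 22 23 8
f 13 23 22
f 1 22 34
f 22 8 37
f 34 37 11
f 22 37 34
f 1 34 38
f 34 11 42
f 38 42 12
f 34 42 38
f 2 18 29
f 18 6 32
f 29 32 10
f 18 32 29
f 6 41 19
f 41 12 40
f 19 40 5
f 41 40 19
f 12 42 39
f 42 11 35
f 39 35 3
f 42 35 39
f 11 37 36
f 37 8 24
f 36 24 7
f 37 24 36
f 8 23 28
f 23 2 25
f 28 25 9
f 23 25 28
f 4 30 16
f 30 10 31
f 16 31 5
f 30 31 16
f 4 16 14
f 16 5 15
f 14 15 3
f 16 15 14
f 4 14 21
f 14 3 20
f 21 20 7
f 14 20 21
f 4 21 26
f 21 7 27
f 26 27 9
f 21 27 26
f 4 26 30
f 26 9 33
f 30 33 10
f 26 33 30
f 5 31 19
f 31 10 32
f 19 32 6
f 31 32 19
f 3 15 39
f 15 5 40
f 39 40 12
f 15 40 39
f 7 20 36
f 20 3 35
f 36 35 11
f 20 35 36
f 9 27 28
f 27 7 24
f 28 24 8
f 27 24 28
f 10 33 29
f 33 9 25
f 29 25 2
f 33 25 29
f 44 46 43
f 47 44 43
f 43 46 45
f 45 47 43
f 44 50 46
f 48 44 47
f 48 50 44
f 46 50 45
f 49 47 45
f 45 50 49
f 49 48 47
f 50 48 49
f 52 51 54
f 52 54 53
f 54 51 55
f 54 55 53
f 55 51 56
f 55 56 53
f 56 51 57
f 56 57 53
f 57 51 58
f 57 58 53
f 58 51 59
f 58 59 53
f 59 51 60
f 59 60 53
f 60 51 61
f 60 61 53
f 61 51 62
f 61 62 53
f 62 51 63
f 62 63 53
f 63 51 64
f 63 64 53
f 64 51 65
f 64 65 53
f 65 51 66
f 65 66 53
f 66 51 52
f 66 52 53
f 68 67 71
f 68 71 69
f 69 71 72
f 69 72 70
f 71 67 73
f 71 73 72
f 72 73 74
f 72 74 70
f 73 67 75
f 73 75 74
f 74 75 76
f 74 76 70
f 75 67 77
f 75 77 76
f 76 77 78
f 76 78 70
f 77 67 79
f 77 79 78
f 78 79 80
f 78 80 70
f 79 67 81
f 79 81 80
f 80 81 82
f 80 82 70
f 81 67 83
f 81 83 82
f 82 83 84
f 82 84 70
f 83 67 85
f 83 85 84
f 84 85 86
f 84 86 70
f 85 67 87
f 85 87 86
f 86 87 88
f 86 88 70
f 87 67 89
f 87 89 88
f 88 89 90
f 88 90 70
f 89 67 91
f 89 91 90
f 90 91 92
f 90 92 70
f 91 67 93
f 91 93 92
f 92 93 94
f 92 94 70
f 93 67 95
f 93 95 94
f 94 95 96
f 94 96 70
f 95 67 97
f 95 97 96
f 96 97 98
f 96 98 70
f 97 67 99
f 97 99 98
f 98 99 100
f 98 100 70
f 99 67 68
f 99 68 100
f 100 68 69
f 100 69 70



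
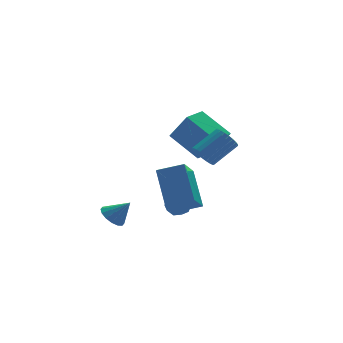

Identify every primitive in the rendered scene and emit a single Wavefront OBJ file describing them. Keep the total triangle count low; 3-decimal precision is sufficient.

v 0.403 -0.363 -0.918
v 0.585 1.094 0.484
v 1.193 0.493 -1.91
v 1.375 1.95 -0.509
v 1.485 -0.89 -0.511
v 1.667 0.567 0.89
v 2.275 -0.034 -1.504
v 2.457 1.423 -0.102
v 1.293 1.866 -2.181
v 1.541 2.187 -2.731
v 2.319 1.573 -1.889
v 2.567 1.894 -2.439
v 2.297 2.255 -1.926
v 1.663 2.436 -2.106
v 2.197 1.324 -2.514
v 1.563 1.505 -2.694
v 2.1 1.851 -2.937
v 2.161 2.427 -2.574
v 1.699 1.333 -2.046
v 1.76 1.909 -1.683
v -1.195 1.688 -2.248
v -0.729 2.125 -2.452
v -0.505 1.352 -1.392
v -0.925 2.301 -2.225
v -1.193 2.312 -2.005
v -1.461 2.157 -1.85
v -1.658 1.875 -1.802
v -1.731 1.544 -1.874
v -1.66 1.251 -2.045
v -1.465 1.075 -2.272
v -1.197 1.064 -2.492
v -0.928 1.219 -2.646
v -0.731 1.501 -2.695
v -0.658 1.832 -2.623
v 1.516 -1.712 2.437
v 1.874 -1.86 1.953
v 3.041 -1.676 2.758
v 2.684 -1.528 3.243
v 1.855 -1.62 1.926
v 3.022 -1.436 2.731
v 1.784 -1.394 1.977
v 2.951 -1.211 2.782
v 1.673 -1.217 2.098
v 2.84 -1.033 2.903
v 1.537 -1.115 2.271
v 2.705 -0.931 3.076
v 1.399 -1.104 2.469
v 2.566 -0.92 3.274
v 1.278 -1.185 2.662
v 2.446 -1.002 3.468
v 1.194 -1.347 2.821
v 2.361 -1.163 3.627
v 1.159 -1.564 2.922
v 2.326 -1.38 3.727
v 1.178 -1.804 2.949
v 2.345 -1.62 3.754
v 1.249 -2.029 2.898
v 2.416 -1.846 3.703
v 1.36 -2.207 2.777
v 2.527 -2.023 3.582
v 1.495 -2.309 2.604
v 2.663 -2.125 3.409
v 1.634 -2.32 2.406
v 2.801 -2.136 3.211
v 1.754 -2.238 2.212
v 2.922 -2.055 3.018
v 1.839 -2.077 2.053
v 3.006 -1.893 2.859
v 2.485 4.137 0.842
v 3.056 3.531 2.161
v 3.542 4.848 0.711
v 4.112 4.242 2.031
v 3.268 2.798 -0.111
v 3.838 2.192 1.209
v 4.324 3.509 -0.241
v 4.895 2.903 1.078
f 2 4 1
f 5 2 1
f 1 4 3
f 3 5 1
f 2 8 4
f 6 2 5
f 6 8 2
f 4 8 3
f 7 5 3
f 3 8 7
f 7 6 5
f 8 6 7
f 9 20 14
f 9 14 10
f 9 10 16
f 9 16 19
f 9 19 20
f 10 14 18
f 14 20 13
f 20 19 11
f 19 16 15
f 16 10 17
f 12 18 13
f 12 13 11
f 12 11 15
f 12 15 17
f 12 17 18
f 13 18 14
f 11 13 20
f 15 11 19
f 17 15 16
f 18 17 10
f 22 21 24
f 22 24 23
f 24 21 25
f 24 25 23
f 25 21 26
f 25 26 23
f 26 21 27
f 26 27 23
f 27 21 28
f 27 28 23
f 28 21 29
f 28 29 23
f 29 21 30
f 29 30 23
f 30 21 31
f 30 31 23
f 31 21 32
f 31 32 23
f 32 21 33
f 32 33 23
f 33 21 34
f 33 34 23
f 34 21 22
f 34 22 23
f 36 35 39
f 36 39 37
f 37 39 40
f 37 40 38
f 39 35 41
f 39 41 40
f 40 41 42
f 40 42 38
f 41 35 43
f 41 43 42
f 42 43 44
f 42 44 38
f 43 35 45
f 43 45 44
f 44 45 46
f 44 46 38
f 45 35 47
f 45 47 46
f 46 47 48
f 46 48 38
f 47 35 49
f 47 49 48
f 48 49 50
f 48 50 38
f 49 35 51
f 49 51 50
f 50 51 52
f 50 52 38
f 51 35 53
f 51 53 52
f 52 53 54
f 52 54 38
f 53 35 55
f 53 55 54
f 54 55 56
f 54 56 38
f 55 35 57
f 55 57 56
f 56 57 58
f 56 58 38
f 57 35 59
f 57 59 58
f 58 59 60
f 58 60 38
f 59 35 61
f 59 61 60
f 60 61 62
f 60 62 38
f 61 35 63
f 61 63 62
f 62 63 64
f 62 64 38
f 63 35 65
f 63 65 64
f 64 65 66
f 64 66 38
f 65 35 67
f 65 67 66
f 66 67 68
f 66 68 38
f 67 35 36
f 67 36 68
f 68 36 37
f 68 37 38
f 70 72 69
f 73 70 69
f 69 72 71
f 71 73 69
f 70 76 72
f 74 70 73
f 74 76 70
f 72 76 71
f 75 73 71
f 71 76 75
f 75 74 73
f 76 74 75

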